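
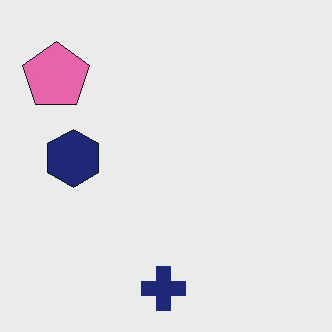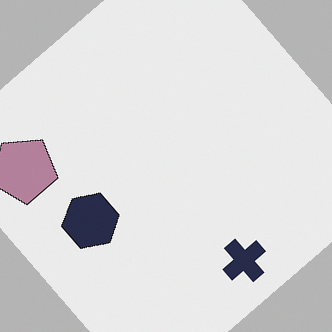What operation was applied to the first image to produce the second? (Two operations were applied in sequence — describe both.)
It was heavily desaturated, then rotated counter-clockwise by a large amount — several tens of degrees.

All colors are more muted and greyish — a global saturation change. Every shape is tilted by the same angle and the image corners show triangular fill wedges — a whole-image rotation by a non-right angle.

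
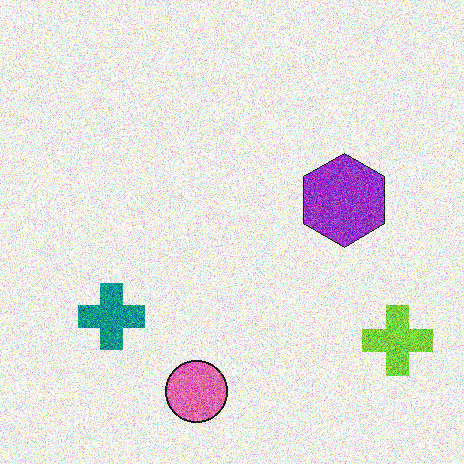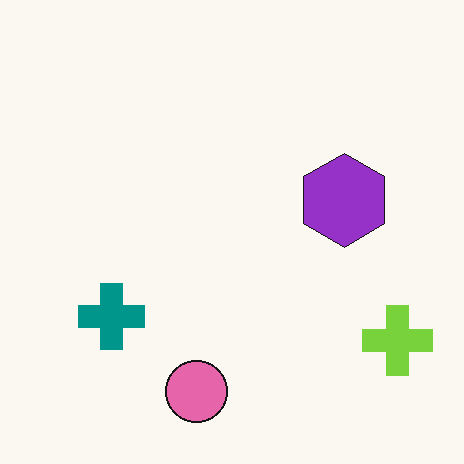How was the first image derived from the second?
The first image is the second degraded with heavy additive noise.

Random speckle covers the whole image, including the flat background.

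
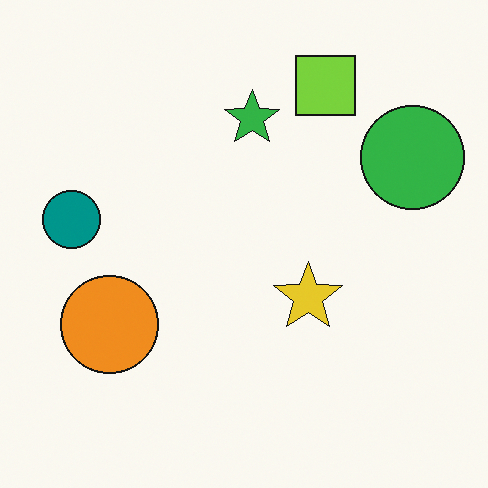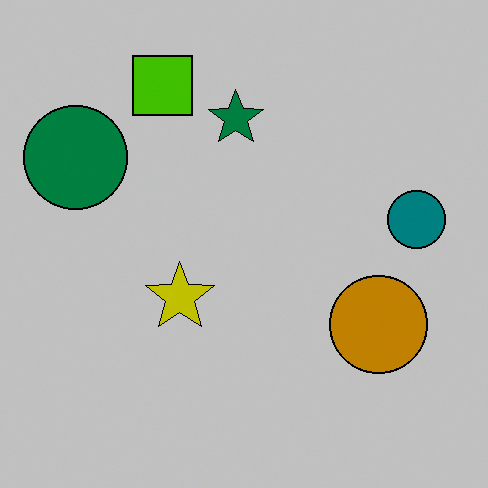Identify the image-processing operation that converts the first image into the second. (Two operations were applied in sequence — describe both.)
The second image is the first aggressively posterized, then flipped horizontally (left ↔ right).

Each flat color has snapped to a coarser quantized level — most visibly, the near-white background has dropped to a flat grey. The teal circle is in the left of the first image and the right of the second — shapes on opposite sides of the vertical midline have swapped in a mirror flip.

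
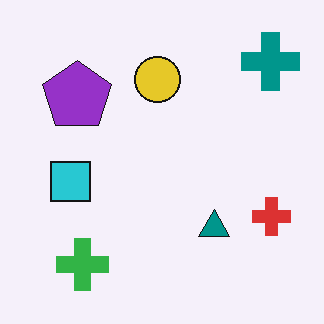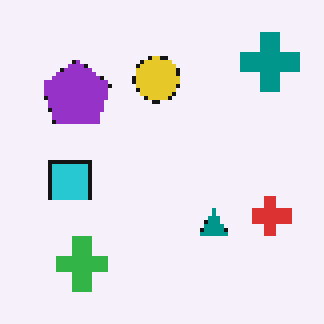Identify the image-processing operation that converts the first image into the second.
The transformation is: lightly pixelated (a mild mosaic effect).

Shapes are reduced to large square blocks; fine edges and outlines are lost — a downscale-then-upscale (mosaic) effect.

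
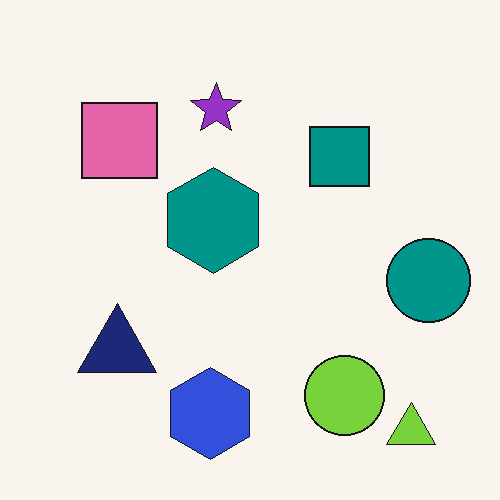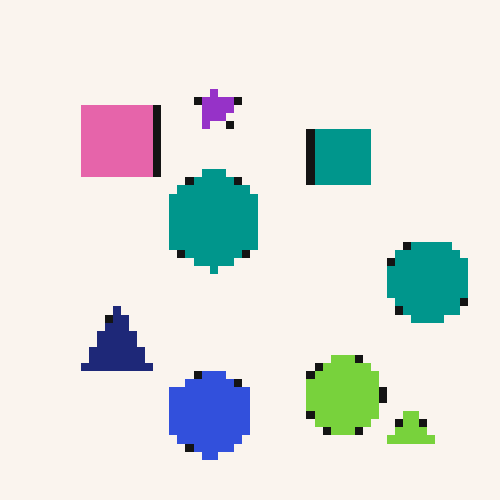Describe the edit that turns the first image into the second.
Moderately pixelated.

Shapes are reduced to large square blocks; fine edges and outlines are lost — a downscale-then-upscale (mosaic) effect.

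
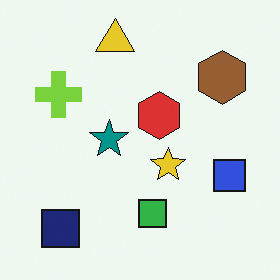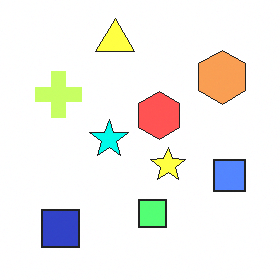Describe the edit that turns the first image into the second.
The second image is the first noticeably brightened.

Every pixel — background and shapes alike — is uniformly brightened.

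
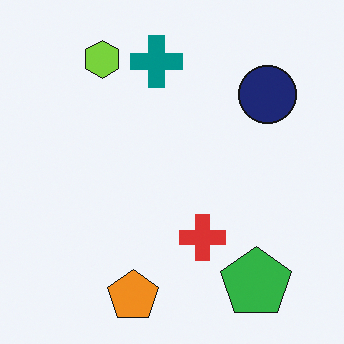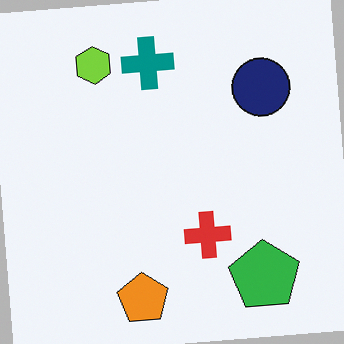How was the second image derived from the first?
Rotated counter-clockwise by a slight angle.

Every shape is tilted by the same angle and the image corners show triangular fill wedges — a whole-image rotation by a non-right angle.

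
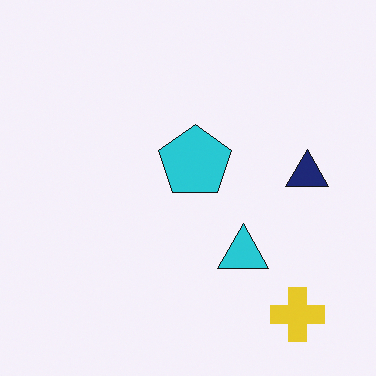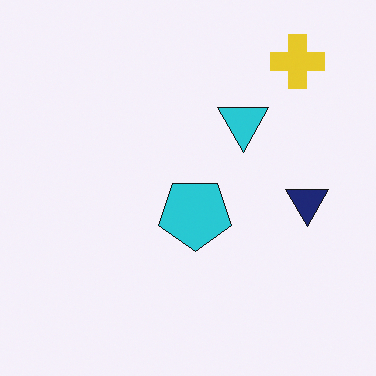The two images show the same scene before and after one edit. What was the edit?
The transformation is: flipped vertically (top ↔ bottom).

The yellow cross is in the bottom-right of the first image and the top-right of the second — shapes on opposite sides of the horizontal midline have swapped in a mirror flip.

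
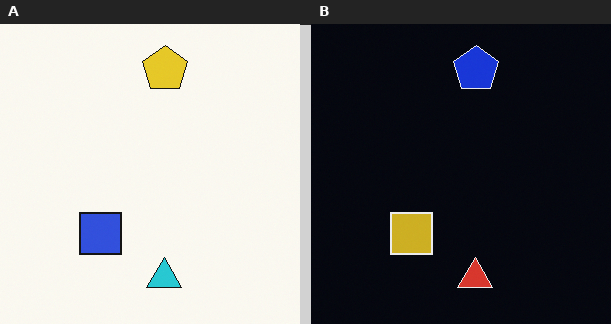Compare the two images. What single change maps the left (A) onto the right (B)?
Color-inverted (negative).

The light background has become dark and every shape's color is its complement — a photographic negative.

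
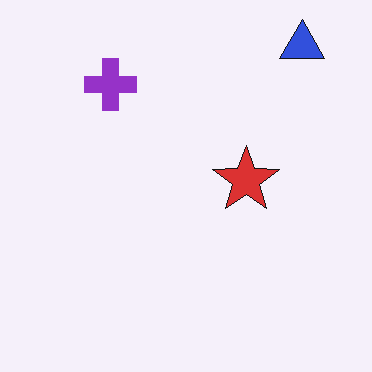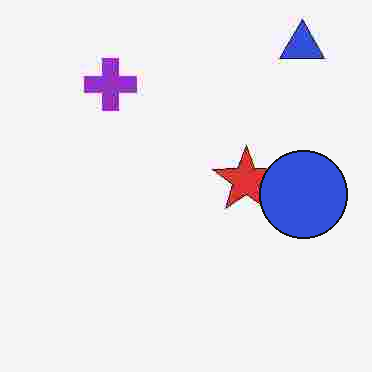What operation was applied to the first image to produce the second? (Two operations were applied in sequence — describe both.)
It was heavily JPEG-compressed with obvious blocking artifacts, then overlaid with an additional blue circle.

Blocky 8×8 compression artifacts appear around shape edges and the flat background shows ringing — characteristic JPEG degradation. A blue circle appears in the second image that is absent from the first.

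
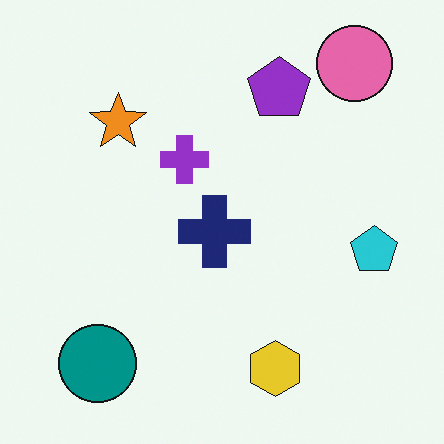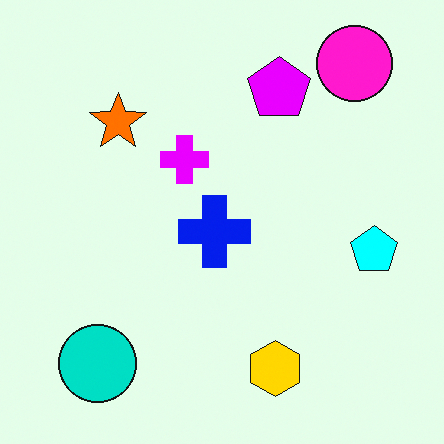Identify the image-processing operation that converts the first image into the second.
This is the original image made much more vivid (saturation change).

All colors are more vivid — a global saturation change.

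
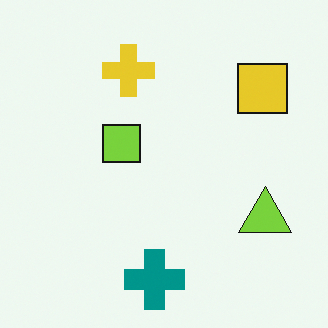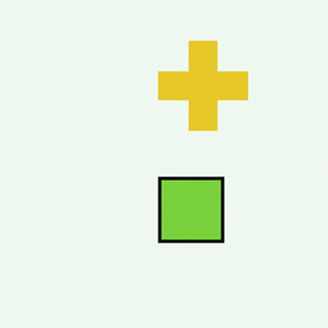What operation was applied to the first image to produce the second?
It was cropped tightly and scaled back up.

The visible shapes are larger and the field of view is narrower; shapes near the original edges may be partly or wholly outside the frame — a crop-and-rescale.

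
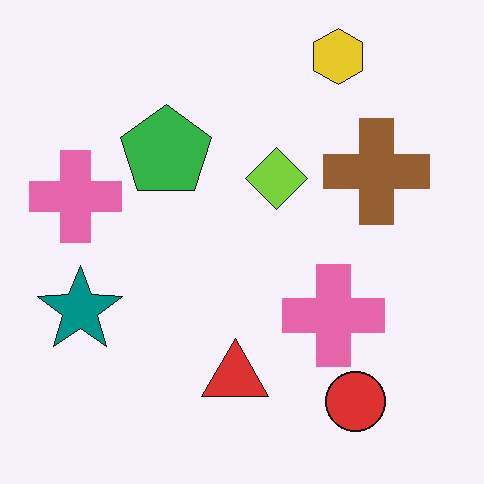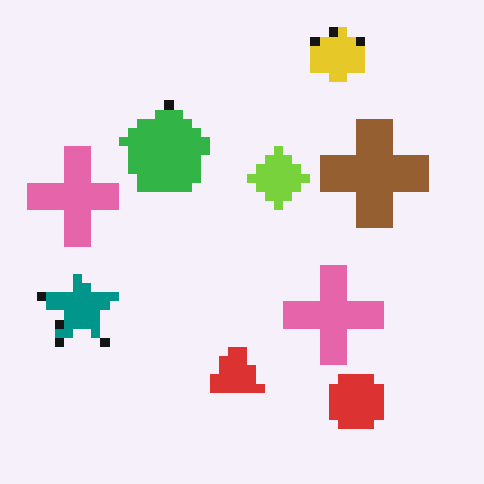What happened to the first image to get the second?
It was heavily pixelated into large blocks.

Shapes are reduced to large square blocks; fine edges and outlines are lost — a downscale-then-upscale (mosaic) effect.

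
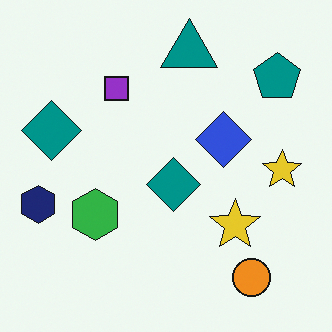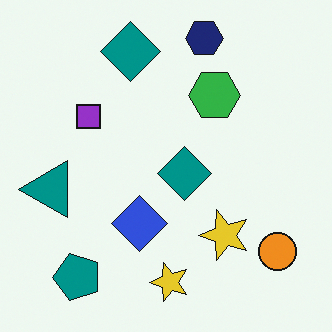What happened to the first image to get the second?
It was transposed (reflected across the top-left ↔ bottom-right diagonal).

Shapes have swapped their row and column positions — what was in the top-right is now in the bottom-left — a diagonal reflection.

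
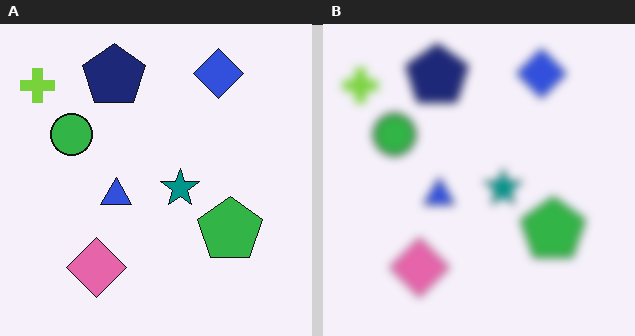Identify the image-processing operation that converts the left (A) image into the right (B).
This is the original image moderately blurred.

Shape edges and outlines are uniformly softened across the whole image.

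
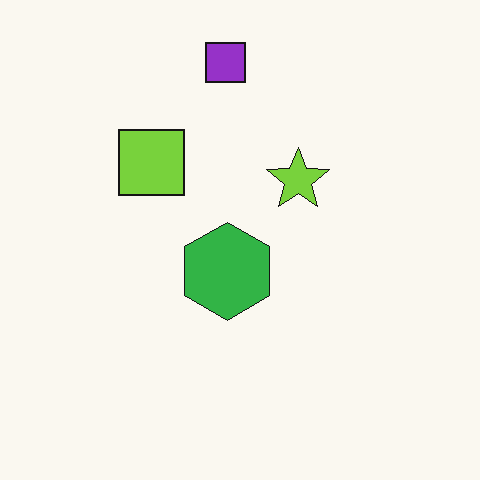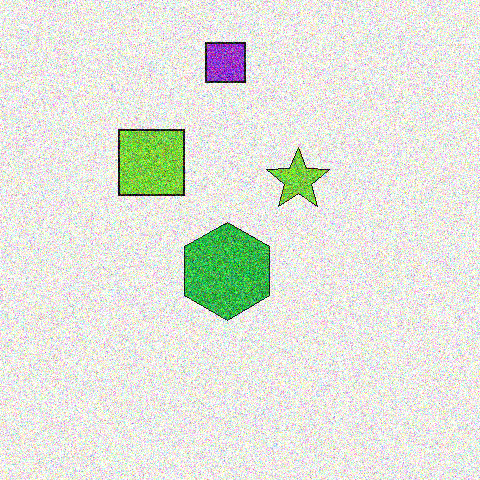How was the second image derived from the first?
The image was degraded with a thick layer of grain.

Random speckle covers the whole image, including the flat background.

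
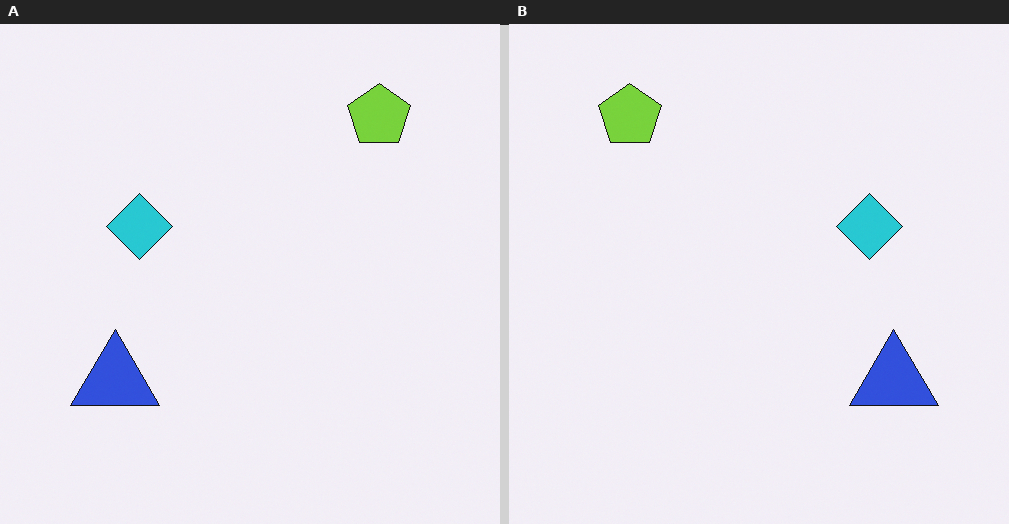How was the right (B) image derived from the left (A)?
Flipped horizontally (left ↔ right).

The blue triangle is in the bottom-left of the left (A) image and the bottom-right of the right (B) — shapes on opposite sides of the vertical midline have swapped in a mirror flip.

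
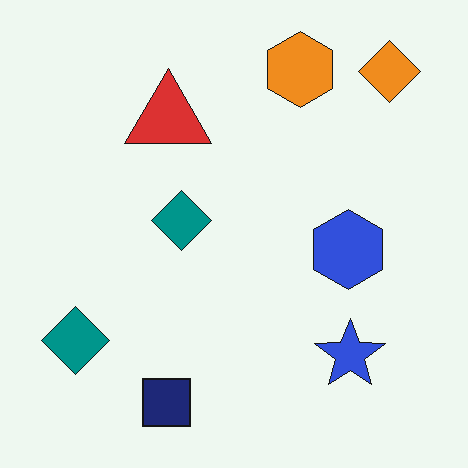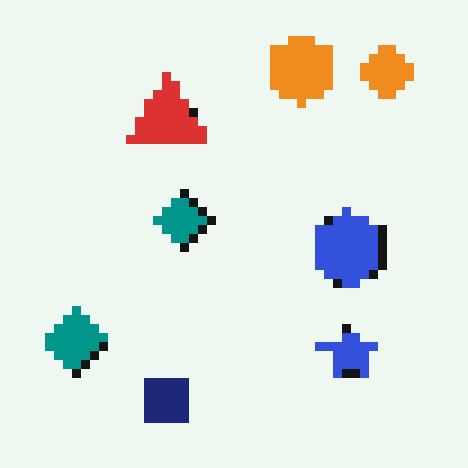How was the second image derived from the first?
The second image is the first coarsely pixelated.

Shapes are reduced to large square blocks; fine edges and outlines are lost — a downscale-then-upscale (mosaic) effect.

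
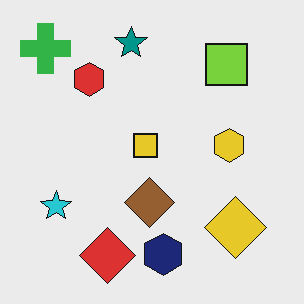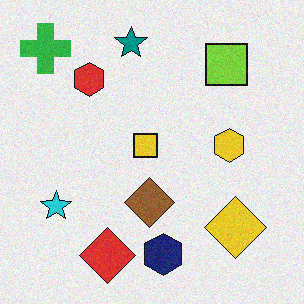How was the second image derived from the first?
It was degraded with subtle gaussian noise.

Random speckle covers the whole image, including the flat background.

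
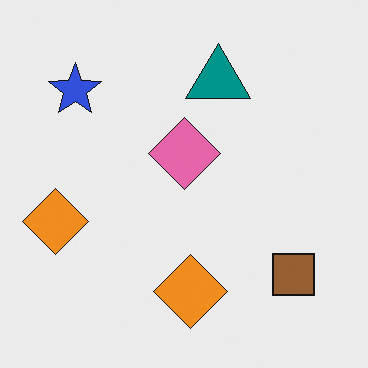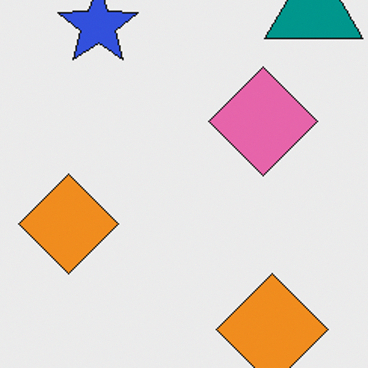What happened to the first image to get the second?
This is the original image cropped to a modestly smaller region and rescaled.

The visible shapes are larger and the field of view is narrower; shapes near the original edges may be partly or wholly outside the frame — a crop-and-rescale.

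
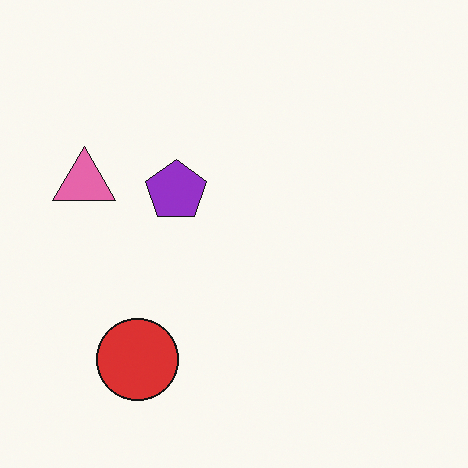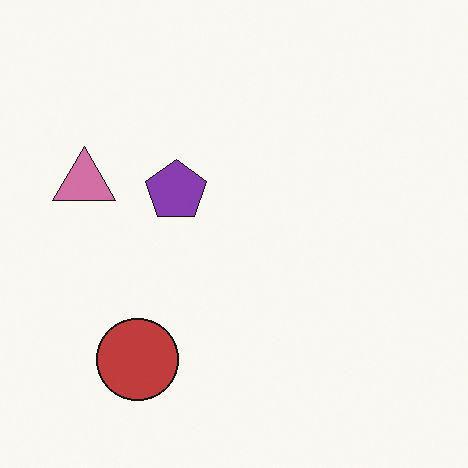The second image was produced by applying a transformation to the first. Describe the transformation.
The transformation is: slightly desaturated.

All colors are more muted and greyish — a global saturation change.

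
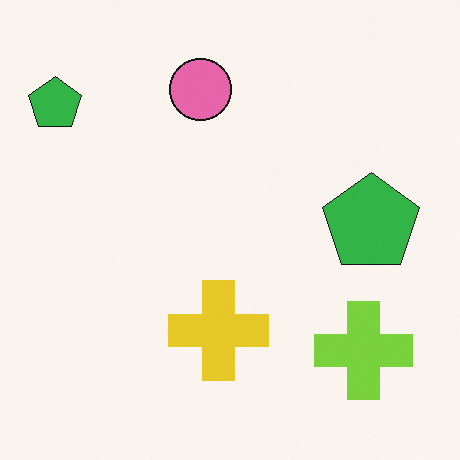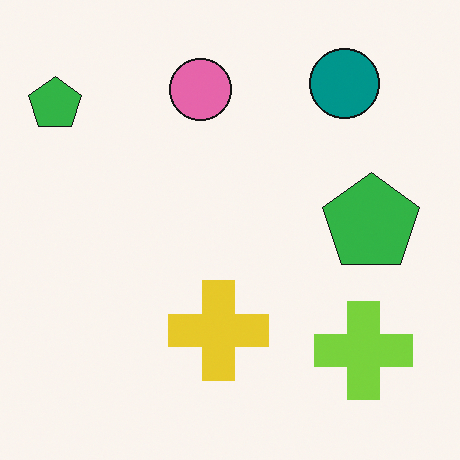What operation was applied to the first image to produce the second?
The second image is the first overlaid with an additional teal circle.

A teal circle appears in the second image that is absent from the first.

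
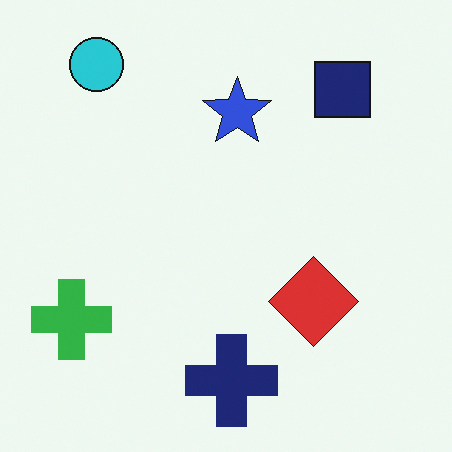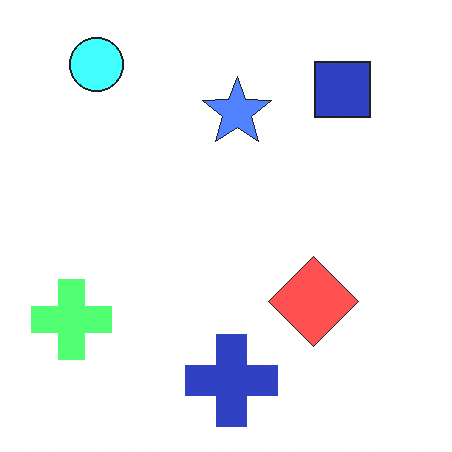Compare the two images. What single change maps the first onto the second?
The image was noticeably brightened.

Every pixel — background and shapes alike — is uniformly brightened.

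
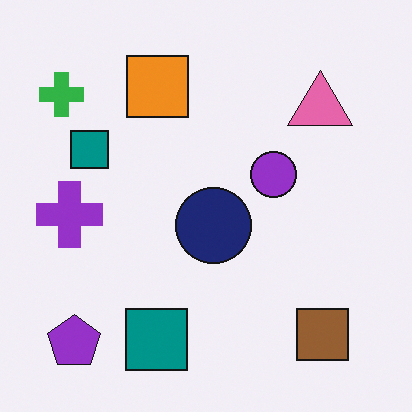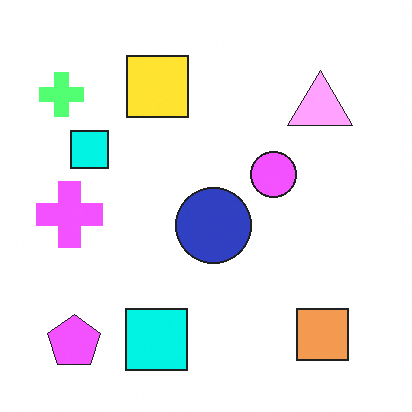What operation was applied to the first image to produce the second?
This is the original image noticeably brightened.

Every pixel — background and shapes alike — is uniformly brightened.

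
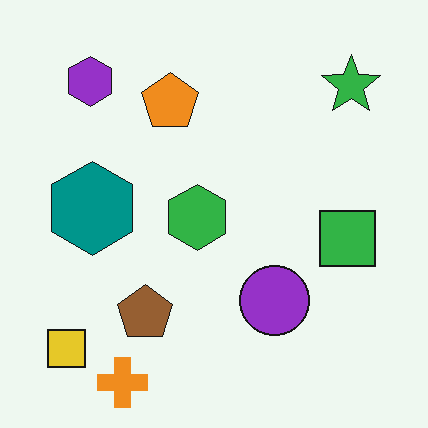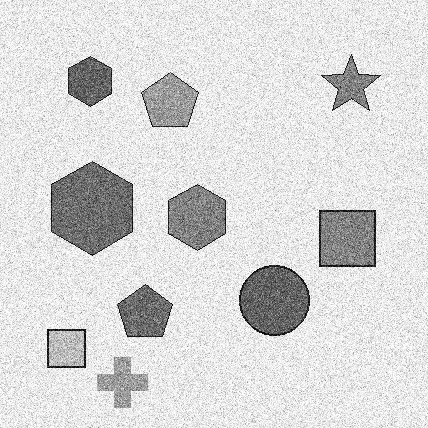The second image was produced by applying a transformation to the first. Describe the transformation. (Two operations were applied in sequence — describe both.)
It was degraded with a thick layer of grain, then converted to grayscale.

Random speckle covers the whole image, including the flat background. All color is removed — every shape is now a shade of grey.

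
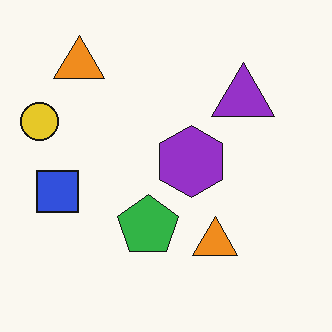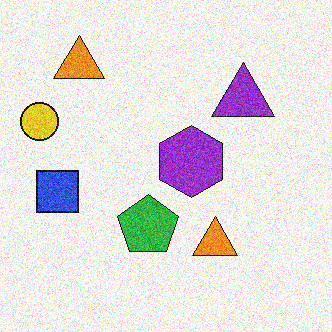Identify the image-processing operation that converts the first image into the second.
Degraded with visible gaussian noise.

Random speckle covers the whole image, including the flat background.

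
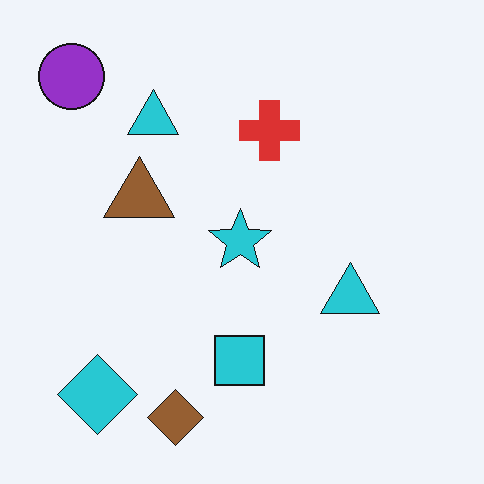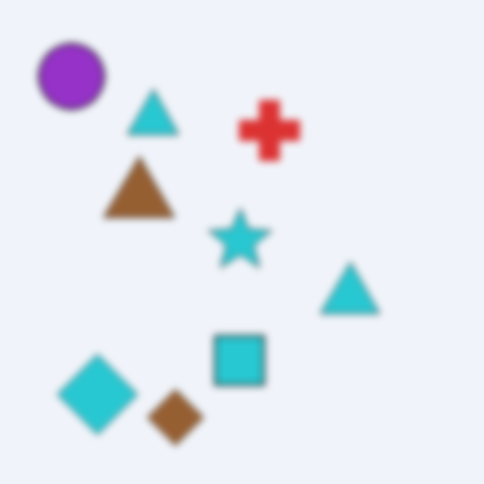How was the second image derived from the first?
This is the original image moderately blurred.

Shape edges and outlines are uniformly softened across the whole image.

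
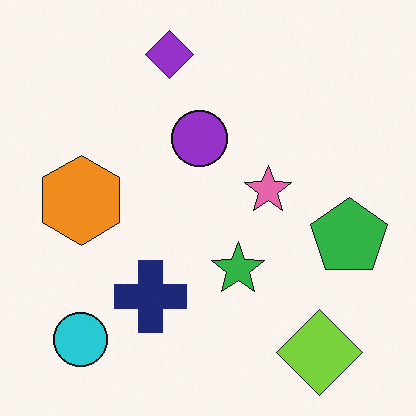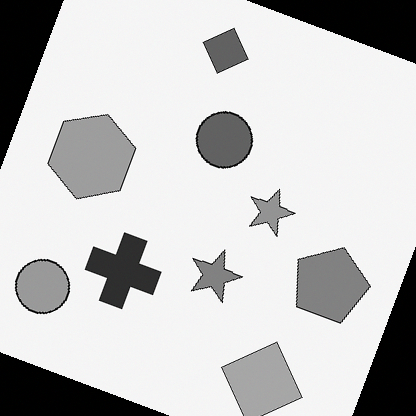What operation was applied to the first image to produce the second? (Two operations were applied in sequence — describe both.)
It was converted to grayscale, then rotated clockwise by a moderate amount.

All color is removed — every shape is now a shade of grey. Every shape is tilted by the same angle and the image corners show triangular fill wedges — a whole-image rotation by a non-right angle.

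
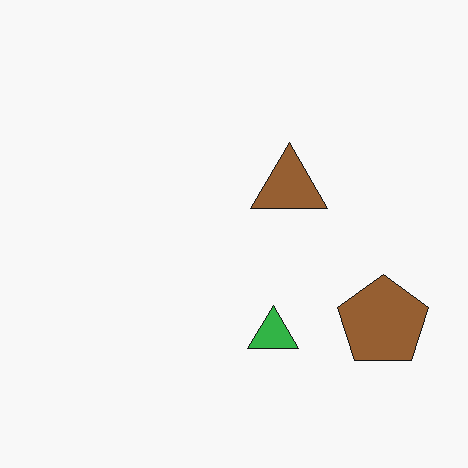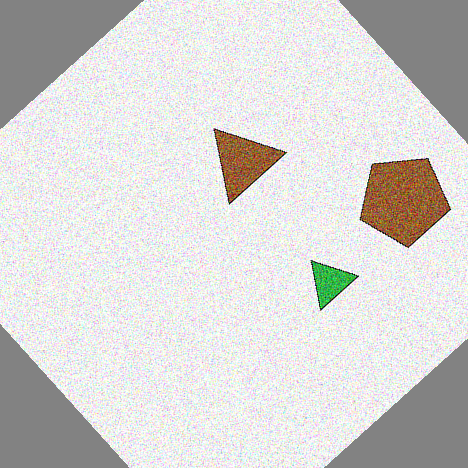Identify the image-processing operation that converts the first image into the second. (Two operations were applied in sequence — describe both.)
It was degraded with strong gaussian noise, then rotated counter-clockwise by a large amount — several tens of degrees.

Random speckle covers the whole image, including the flat background. Every shape is tilted by the same angle and the image corners show triangular fill wedges — a whole-image rotation by a non-right angle.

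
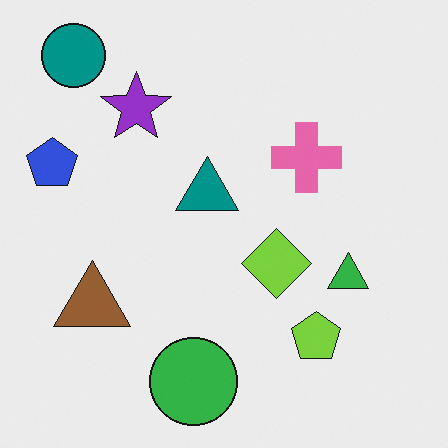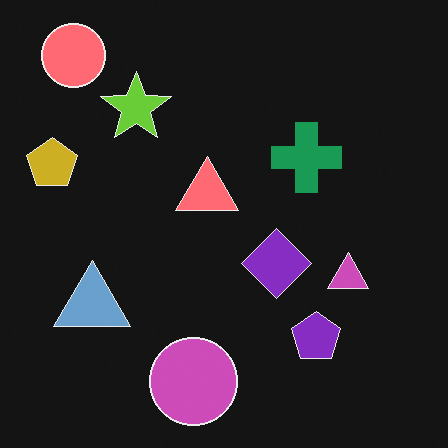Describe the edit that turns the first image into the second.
The second image is the first color-inverted (negative).

The light background has become dark and every shape's color is its complement — a photographic negative.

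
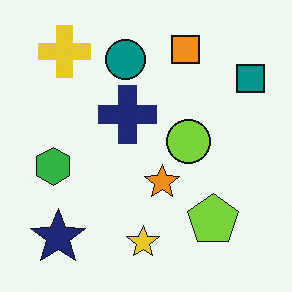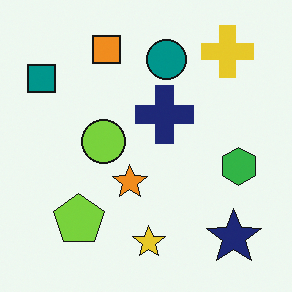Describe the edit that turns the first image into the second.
It was flipped horizontally (left ↔ right).

The teal square is in the top-right of the first image and the top-left of the second — shapes on opposite sides of the vertical midline have swapped in a mirror flip.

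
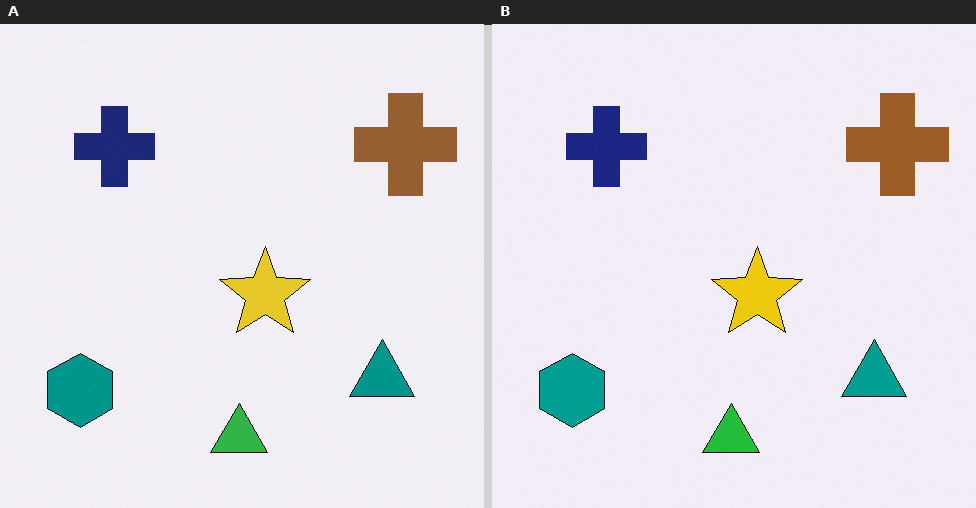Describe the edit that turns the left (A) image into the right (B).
The image was slightly oversaturated.

All colors are more vivid — a global saturation change.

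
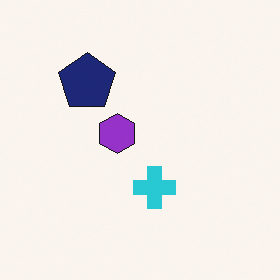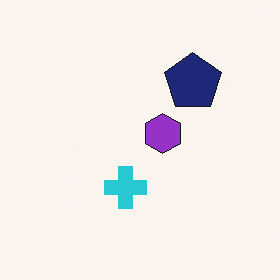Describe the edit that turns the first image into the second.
It was flipped horizontally (left ↔ right).

The navy pentagon is in the top-left of the first image and the top-right of the second — shapes on opposite sides of the vertical midline have swapped in a mirror flip.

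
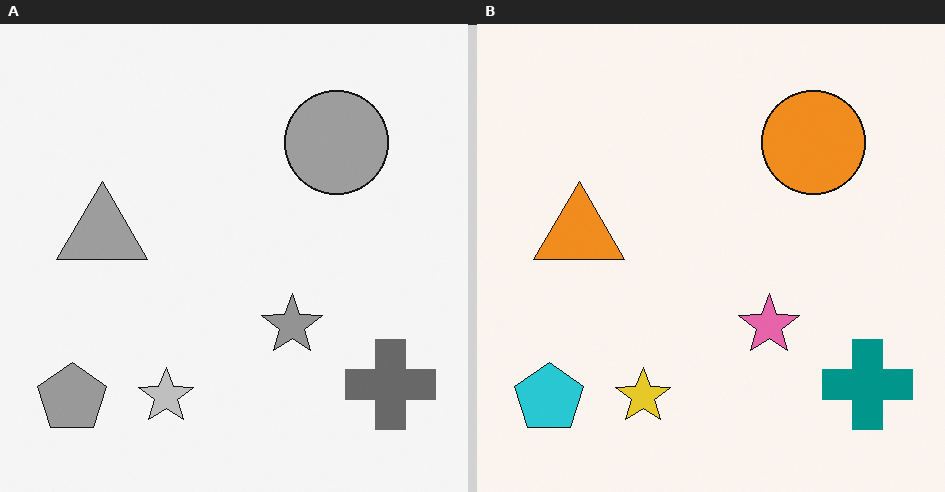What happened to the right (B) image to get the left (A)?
The image was converted to grayscale.

All color is removed — every shape is now a shade of grey.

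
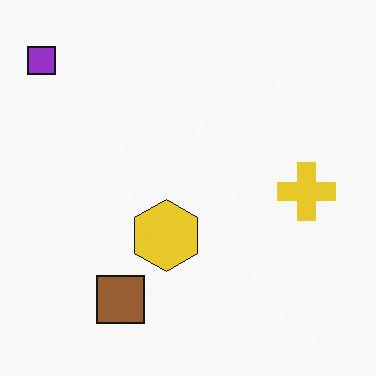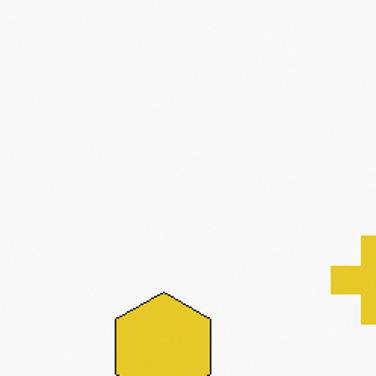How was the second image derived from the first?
The image was cropped to a modestly smaller region and rescaled.

The visible shapes are larger and the field of view is narrower; shapes near the original edges may be partly or wholly outside the frame — a crop-and-rescale.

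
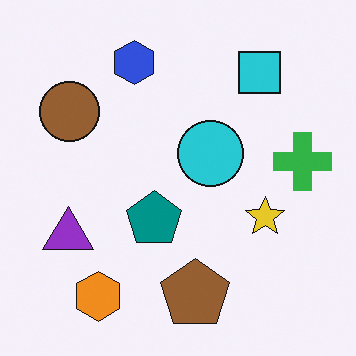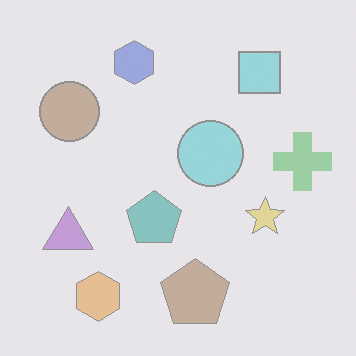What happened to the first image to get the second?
The second image is the first given much lower contrast.

Tones are pushed toward mid-grey across the whole image — a global contrast change.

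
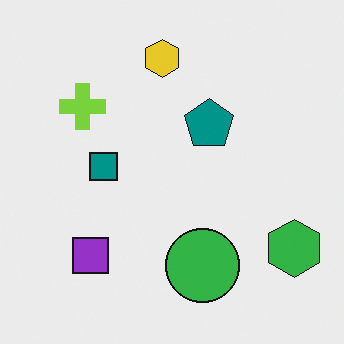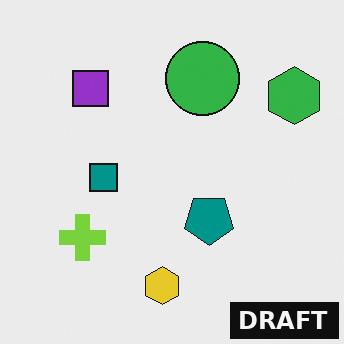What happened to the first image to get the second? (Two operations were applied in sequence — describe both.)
The transformation is: flipped vertically (top ↔ bottom), then watermarked with the text "DRAFT" in the lower-right corner.

The yellow hexagon is in the top of the first image and the bottom of the second — shapes on opposite sides of the horizontal midline have swapped in a mirror flip. A dark label reading "DRAFT" appears in the lower-right corner.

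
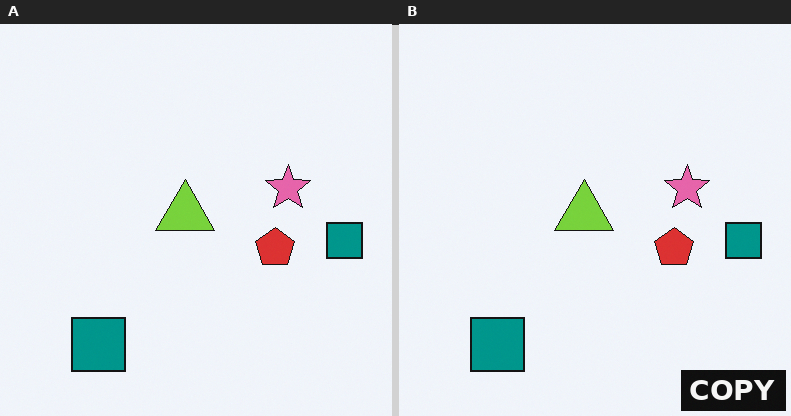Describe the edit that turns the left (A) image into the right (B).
Watermarked with the text "COPY" in the lower-right corner.

A dark label reading "COPY" appears in the lower-right corner.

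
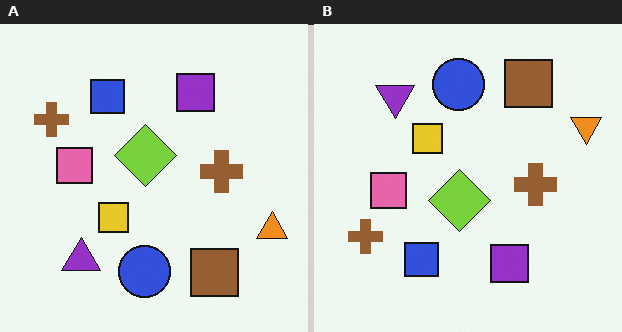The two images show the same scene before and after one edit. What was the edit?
The transformation is: flipped vertically (top ↔ bottom).

The brown square is in the bottom-right of the left (A) image and the top-right of the right (B) — shapes on opposite sides of the horizontal midline have swapped in a mirror flip.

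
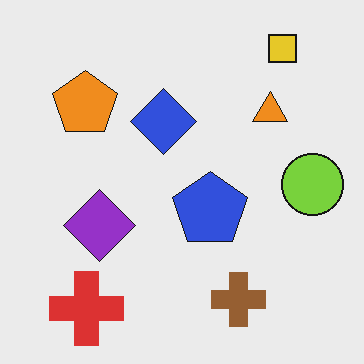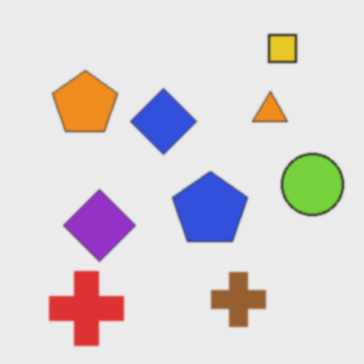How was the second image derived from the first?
It was lightly blurred.

Shape edges and outlines are uniformly softened across the whole image.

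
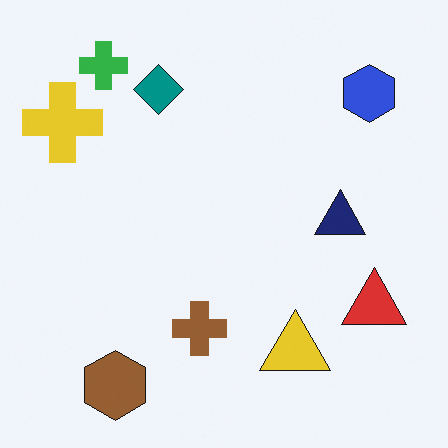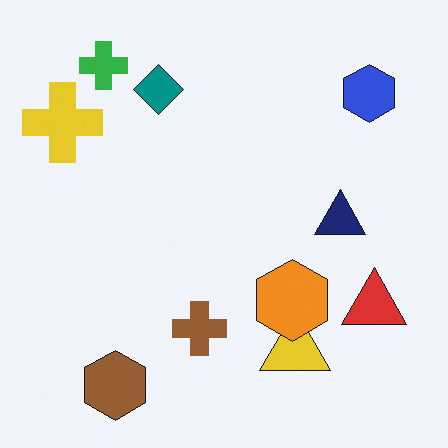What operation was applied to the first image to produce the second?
The image was overlaid with an additional orange hexagon.

An orange hexagon appears in the second image that is absent from the first.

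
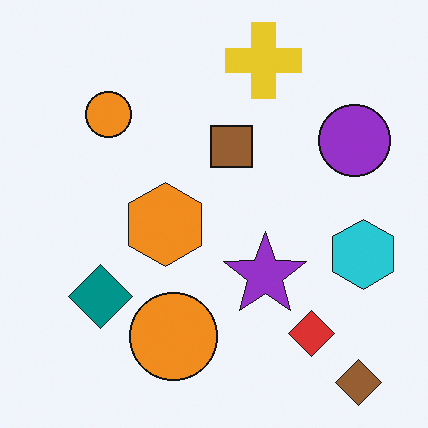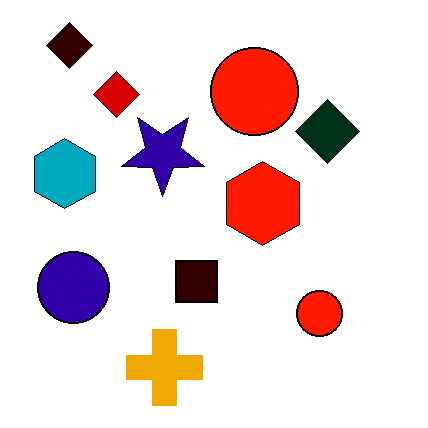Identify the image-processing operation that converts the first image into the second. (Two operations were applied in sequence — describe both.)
Given much higher contrast, then rotated 180°.

Tones are pushed away from mid-grey across the whole image — a global contrast change. The brown diamond sits in the bottom-right of the first image and the top-left of the second — consistent with a whole-image 180° rotation.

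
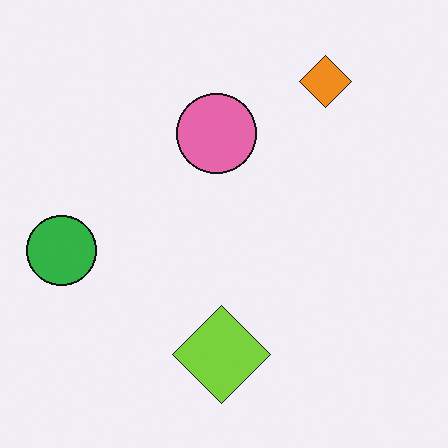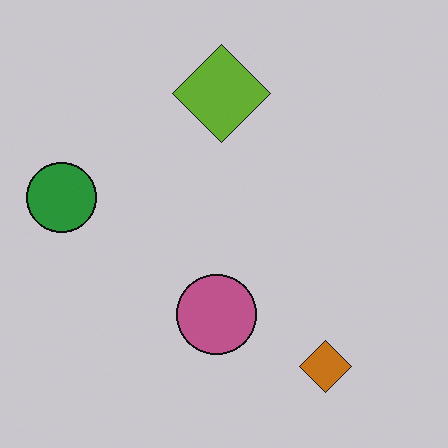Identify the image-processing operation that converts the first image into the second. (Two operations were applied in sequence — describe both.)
The second image is the first flipped vertically (top ↔ bottom), then slightly darkened.

The orange diamond is in the top-right of the first image and the bottom-right of the second — shapes on opposite sides of the horizontal midline have swapped in a mirror flip. Every pixel — background and shapes alike — is uniformly darkened.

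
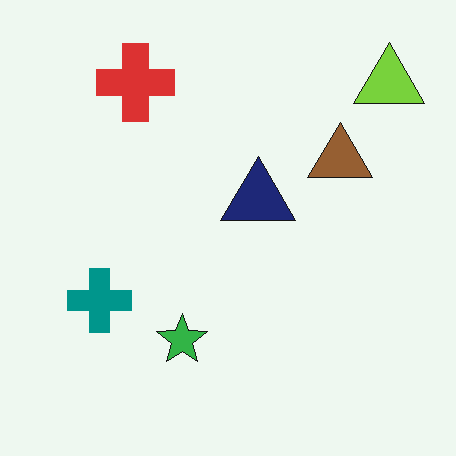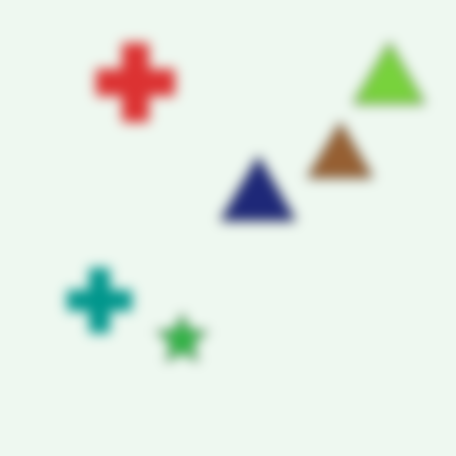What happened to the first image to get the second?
The transformation is: strongly gaussian-blurred.

Shape edges and outlines are uniformly softened across the whole image.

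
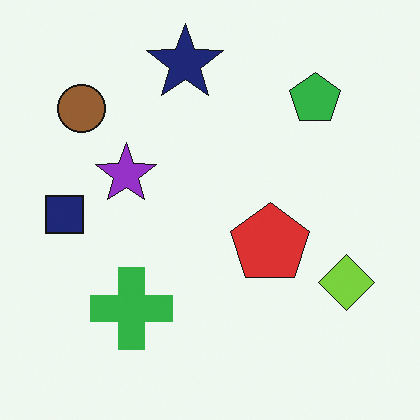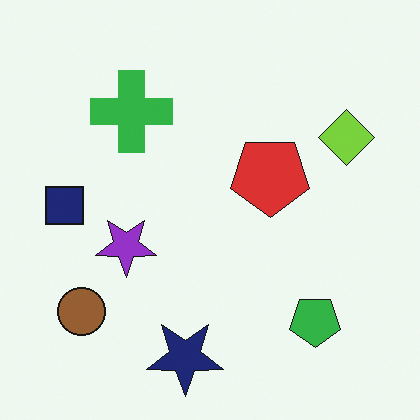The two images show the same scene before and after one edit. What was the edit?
It was flipped vertically (top ↔ bottom).

The navy star is in the top of the first image and the bottom of the second — shapes on opposite sides of the horizontal midline have swapped in a mirror flip.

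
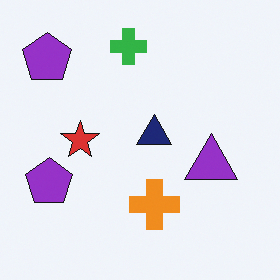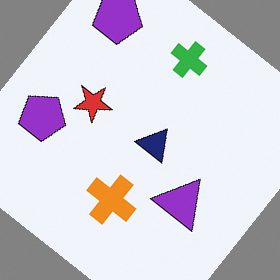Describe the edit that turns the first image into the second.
The second image is the first rotated clockwise by a large amount — several tens of degrees.

Every shape is tilted by the same angle and the image corners show triangular fill wedges — a whole-image rotation by a non-right angle.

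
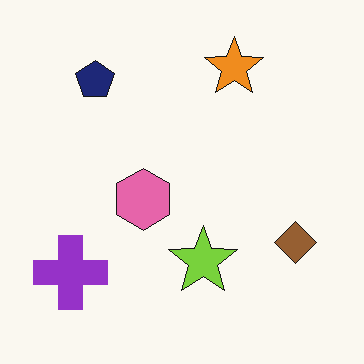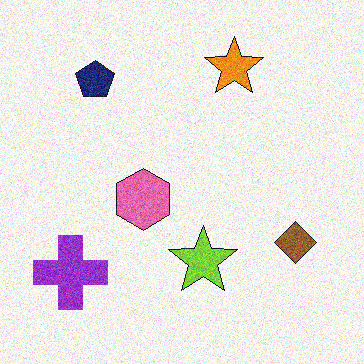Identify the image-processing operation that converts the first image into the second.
It was degraded with visible gaussian noise.

Random speckle covers the whole image, including the flat background.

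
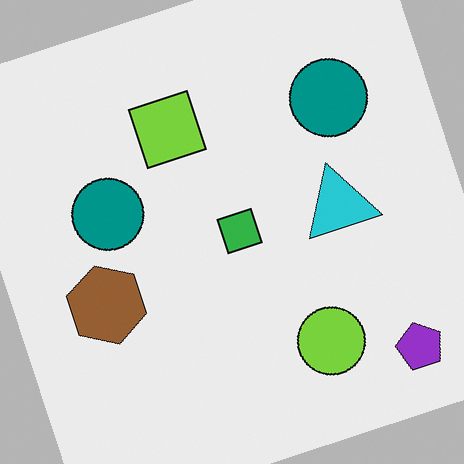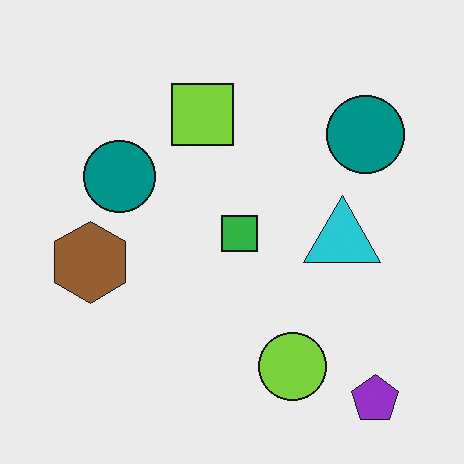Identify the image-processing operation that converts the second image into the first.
Rotated counter-clockwise by a clearly visible amount.

Every shape is tilted by the same angle and the image corners show triangular fill wedges — a whole-image rotation by a non-right angle.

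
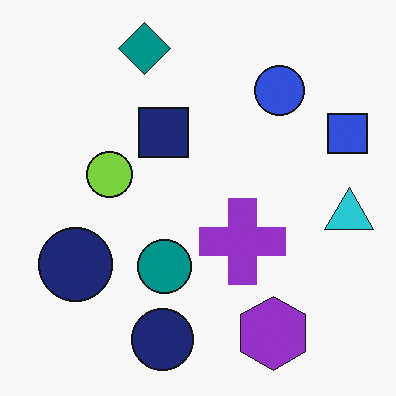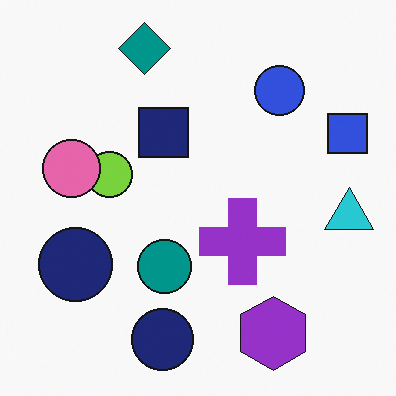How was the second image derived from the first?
The image was overlaid with an additional pink circle.

A pink circle appears in the second image that is absent from the first.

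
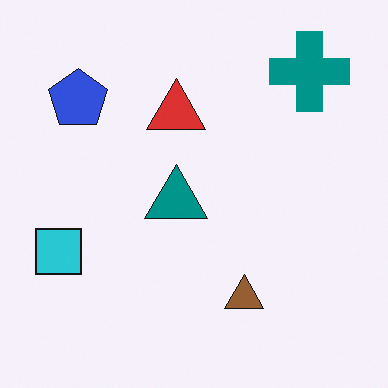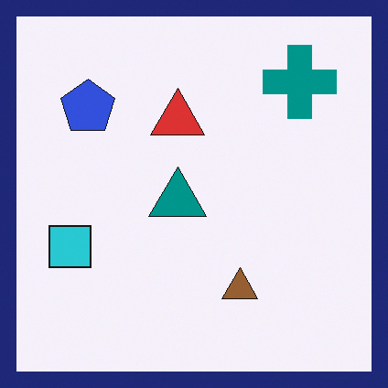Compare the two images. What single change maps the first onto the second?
Framed with a navy border.

A solid navy frame runs around the edge of the second image, with the content slightly shrunk inside it.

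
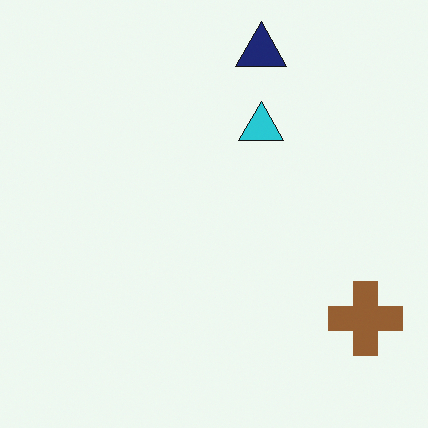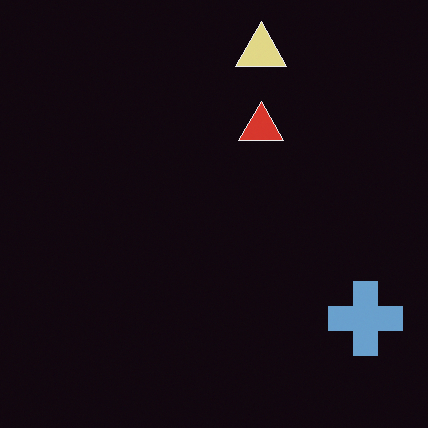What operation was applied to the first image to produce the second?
Color-inverted (negative).

The light background has become dark and every shape's color is its complement — a photographic negative.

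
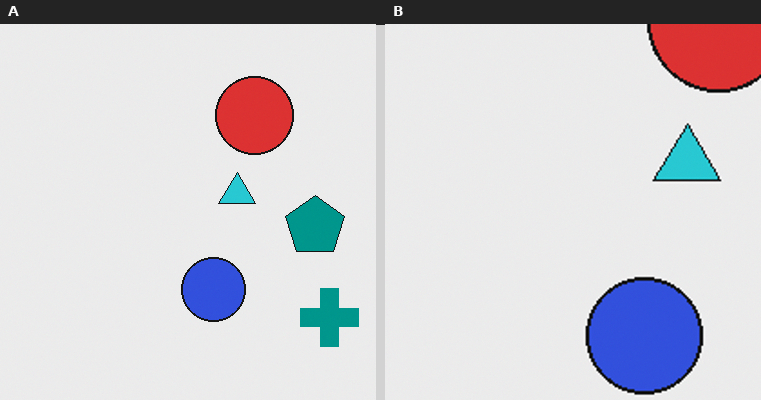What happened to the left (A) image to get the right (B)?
It was cropped tightly and scaled back up.

The visible shapes are larger and the field of view is narrower; shapes near the original edges may be partly or wholly outside the frame — a crop-and-rescale.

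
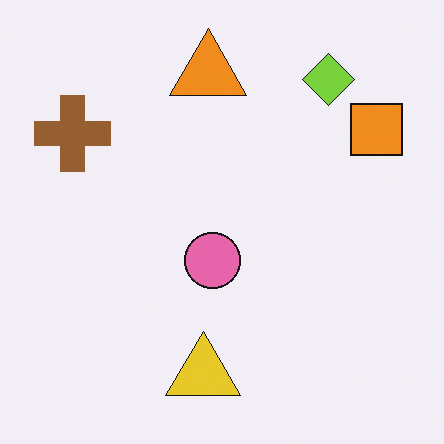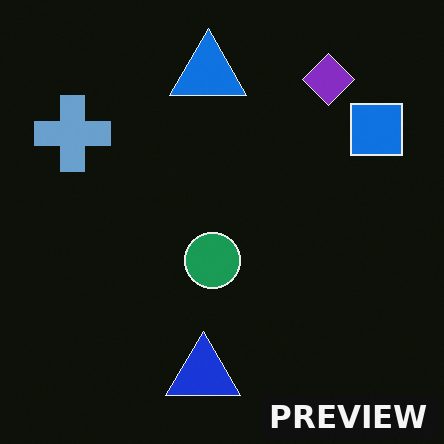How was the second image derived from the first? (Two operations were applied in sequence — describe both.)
The transformation is: color-inverted (negative), then watermarked with the text "PREVIEW" in the lower-right corner.

The light background has become dark and every shape's color is its complement — a photographic negative. A dark label reading "PREVIEW" appears in the lower-right corner.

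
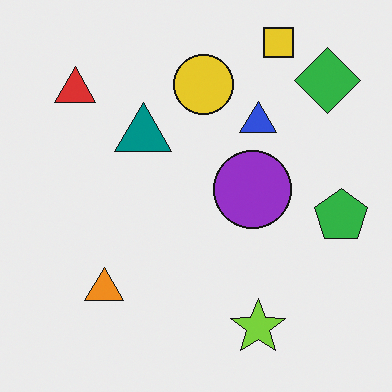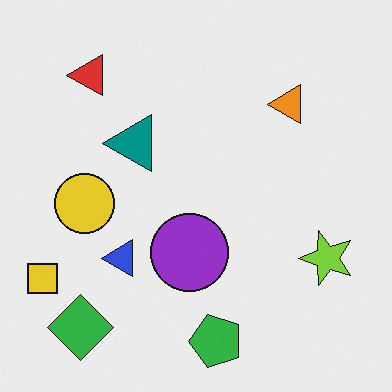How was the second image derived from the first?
This is the original image transposed (reflected across the top-left ↔ bottom-right diagonal).

Shapes have swapped their row and column positions — what was in the top-right is now in the bottom-left — a diagonal reflection.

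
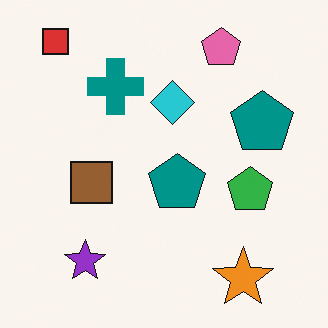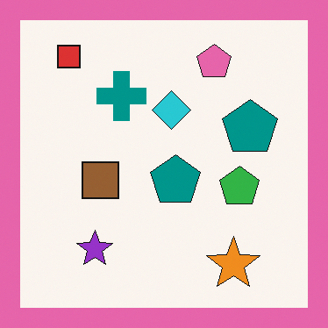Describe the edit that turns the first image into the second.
It was framed with a pink border.

A solid pink frame runs around the edge of the second image, with the content slightly shrunk inside it.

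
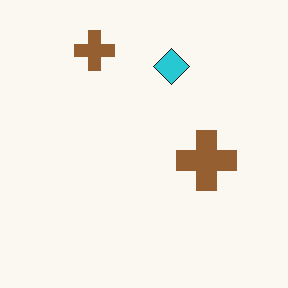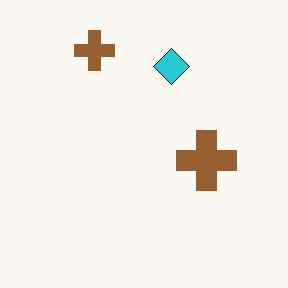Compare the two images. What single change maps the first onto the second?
The image was given moderate JPEG compression.

Blocky 8×8 compression artifacts appear around shape edges and the flat background shows ringing — characteristic JPEG degradation.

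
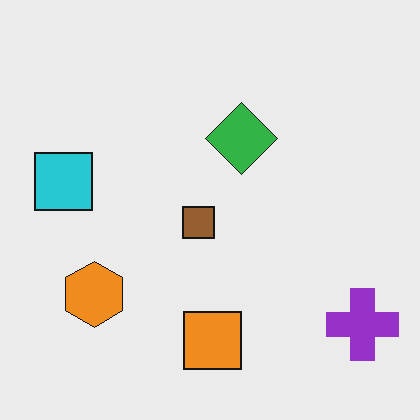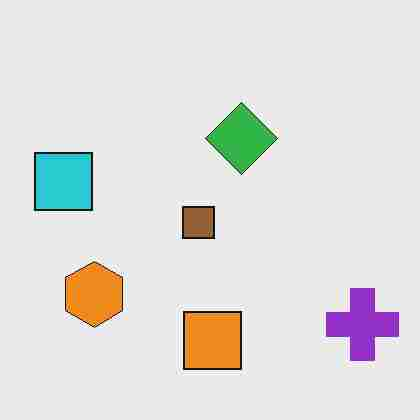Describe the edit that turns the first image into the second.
It was heavily JPEG-compressed with obvious blocking artifacts.

Blocky 8×8 compression artifacts appear around shape edges and the flat background shows ringing — characteristic JPEG degradation.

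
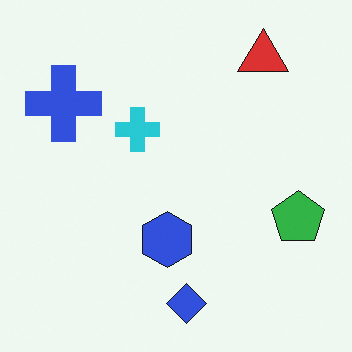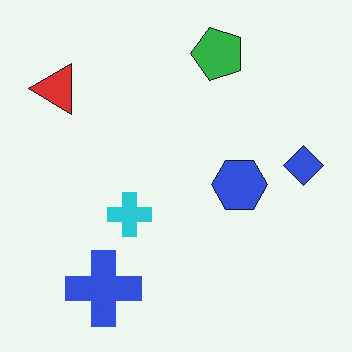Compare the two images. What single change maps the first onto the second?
It was rotated 90° counter-clockwise.

The red triangle sits in the top-right of the first image and the top-left of the second — consistent with a whole-image 90° counter-clockwise rotation.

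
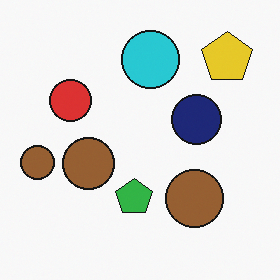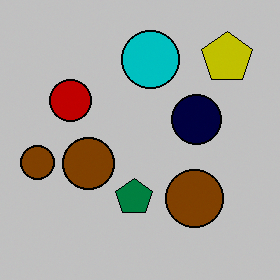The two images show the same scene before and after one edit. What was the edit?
This is the original image aggressively posterized.

Each flat color has snapped to a coarser quantized level — most visibly, the near-white background has dropped to a flat grey.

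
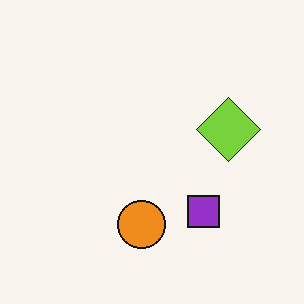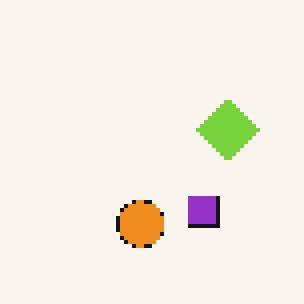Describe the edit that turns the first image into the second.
It was lightly pixelated (a mild mosaic effect).

Shapes are reduced to large square blocks; fine edges and outlines are lost — a downscale-then-upscale (mosaic) effect.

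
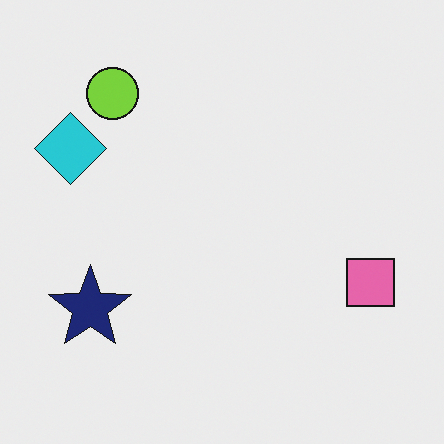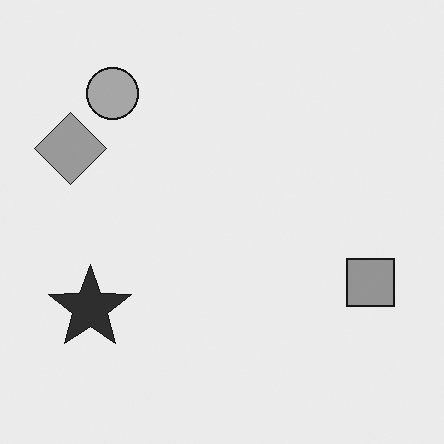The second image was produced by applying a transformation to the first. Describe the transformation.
The second image is the first converted to grayscale.

All color is removed — every shape is now a shade of grey.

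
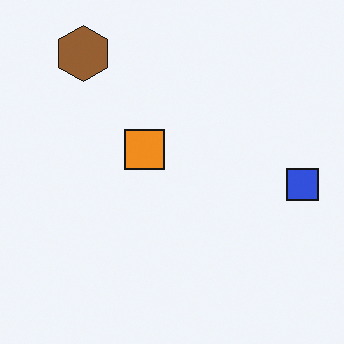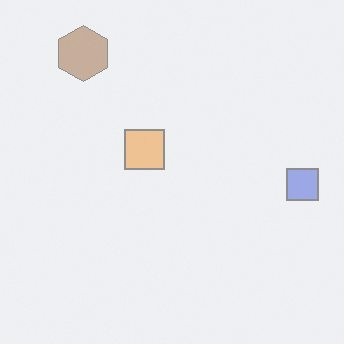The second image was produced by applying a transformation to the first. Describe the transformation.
The image was washed out (contrast reduced).

Tones are pushed toward mid-grey across the whole image — a global contrast change.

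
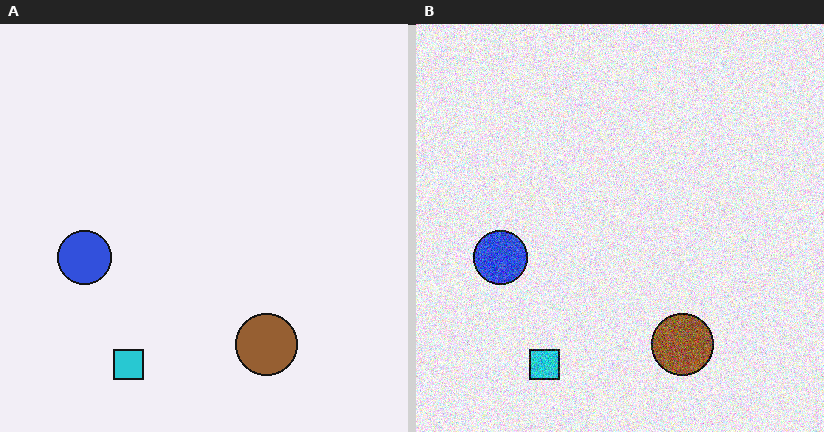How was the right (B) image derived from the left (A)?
Degraded with heavy additive noise.

Random speckle covers the whole image, including the flat background.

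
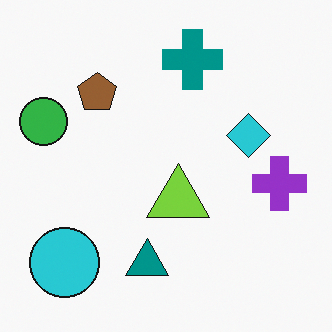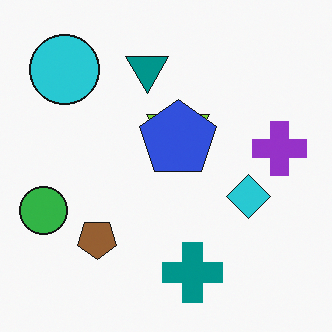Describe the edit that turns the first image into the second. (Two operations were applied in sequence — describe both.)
Flipped vertically (top ↔ bottom), then overlaid with an additional blue pentagon.

The teal cross is in the top of the first image and the bottom of the second — shapes on opposite sides of the horizontal midline have swapped in a mirror flip. A blue pentagon appears in the second image that is absent from the first.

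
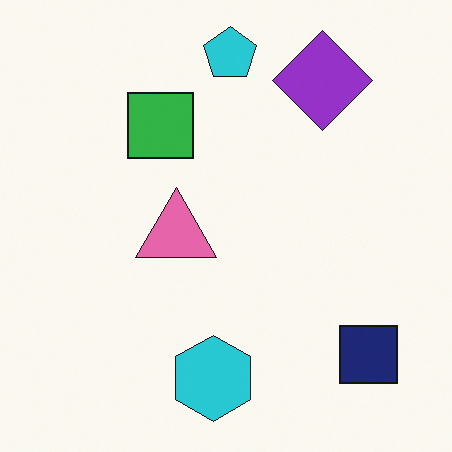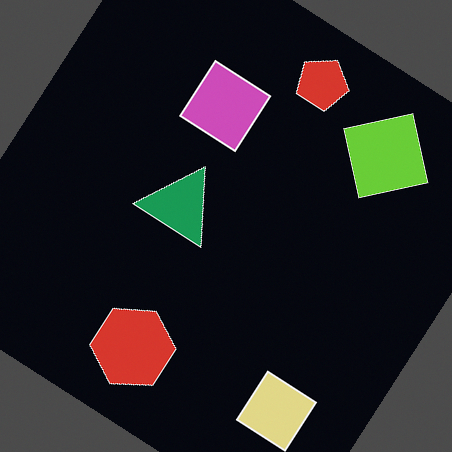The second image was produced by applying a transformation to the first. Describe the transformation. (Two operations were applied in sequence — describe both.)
The second image is the first rotated clockwise by a large amount — several tens of degrees, then color-inverted (negative).

Every shape is tilted by the same angle and the image corners show triangular fill wedges — a whole-image rotation by a non-right angle. The light background has become dark and every shape's color is its complement — a photographic negative.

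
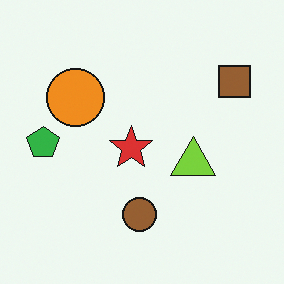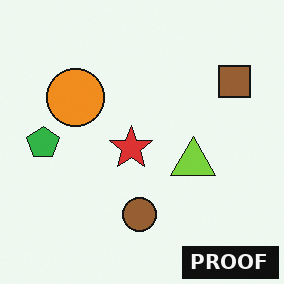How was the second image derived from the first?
Watermarked with the text "PROOF" in the lower-right corner.

A dark label reading "PROOF" appears in the lower-right corner.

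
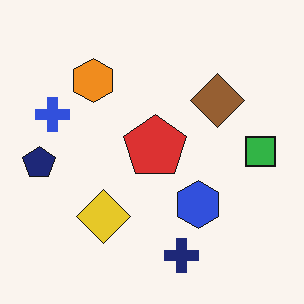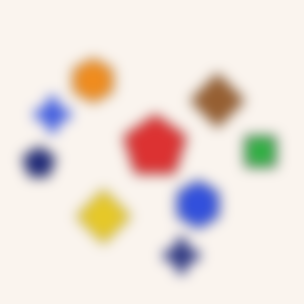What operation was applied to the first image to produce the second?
This is the original image strongly gaussian-blurred.

Shape edges and outlines are uniformly softened across the whole image.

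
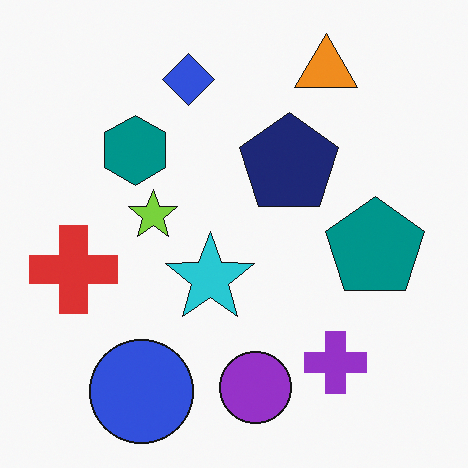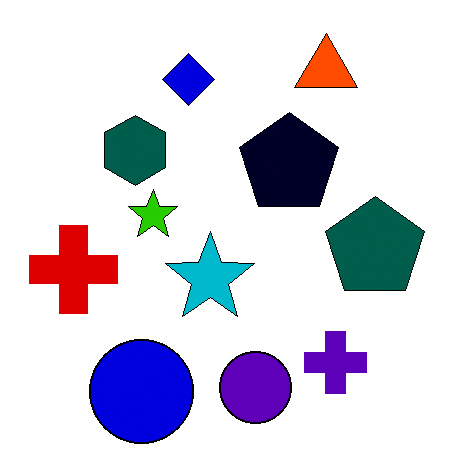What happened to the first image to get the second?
This is the original image boosted in contrast.

Tones are pushed away from mid-grey across the whole image — a global contrast change.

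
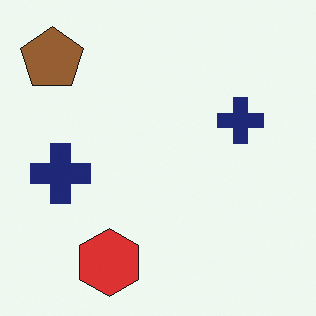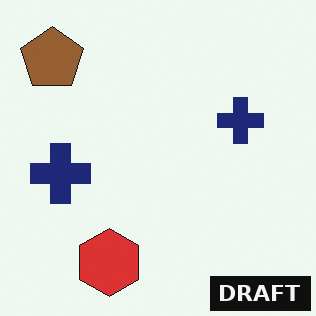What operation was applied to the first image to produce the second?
The image was watermarked with the text "DRAFT" in the lower-right corner.

A dark label reading "DRAFT" appears in the lower-right corner.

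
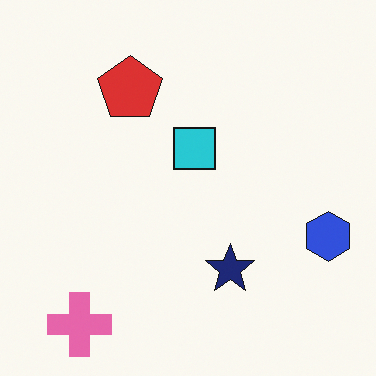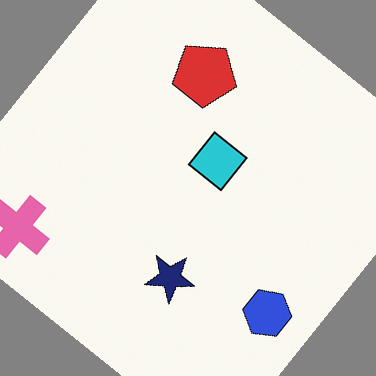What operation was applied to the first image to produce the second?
It was rotated clockwise by a large amount — several tens of degrees.

Every shape is tilted by the same angle and the image corners show triangular fill wedges — a whole-image rotation by a non-right angle.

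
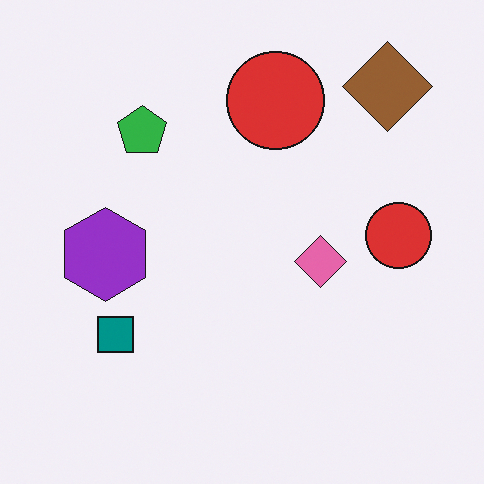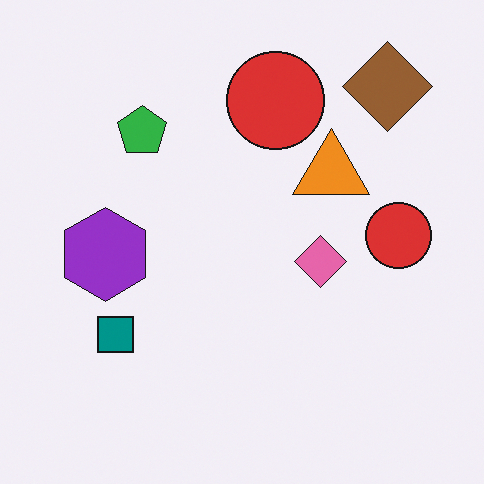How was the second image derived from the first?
The image was overlaid with an additional orange triangle.

An orange triangle appears in the second image that is absent from the first.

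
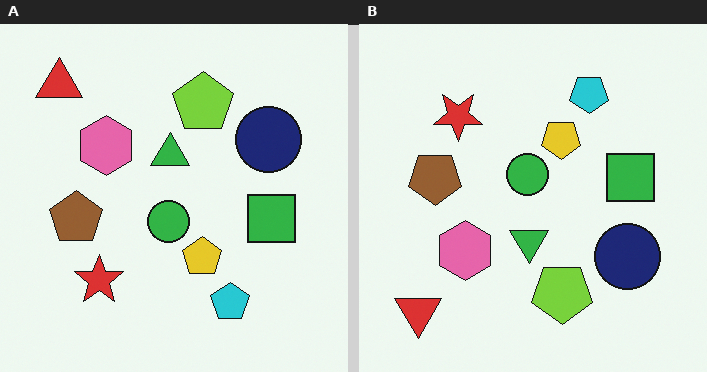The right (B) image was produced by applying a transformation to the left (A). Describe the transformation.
Flipped vertically (top ↔ bottom).

The red triangle is in the top-left of the left (A) image and the bottom-left of the right (B) — shapes on opposite sides of the horizontal midline have swapped in a mirror flip.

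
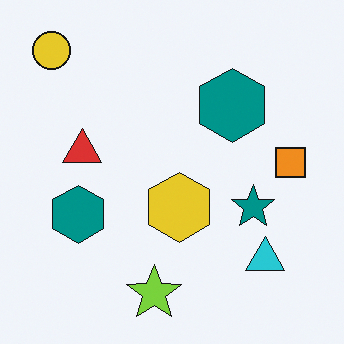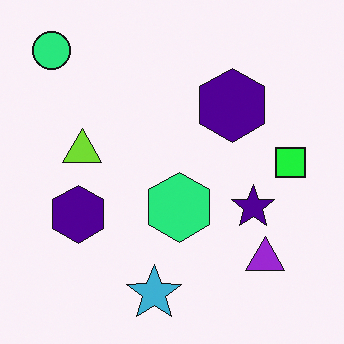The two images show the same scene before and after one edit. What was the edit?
The image was hue-shifted through roughly a third of the color wheel.

Every shape's color has rotated by the same amount around the hue wheel — a uniform hue shift.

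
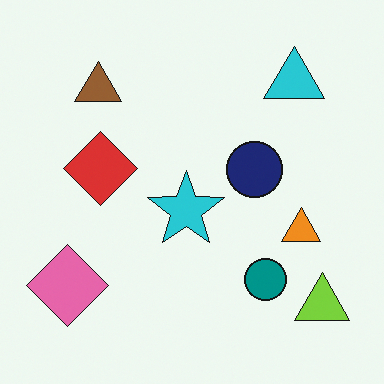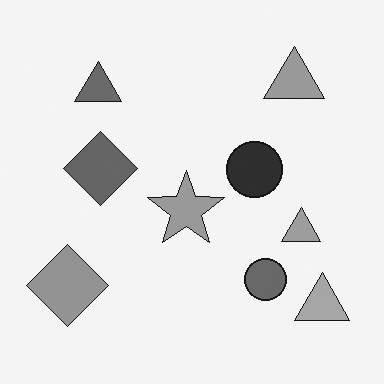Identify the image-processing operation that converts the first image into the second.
The image was converted to grayscale.

All color is removed — every shape is now a shade of grey.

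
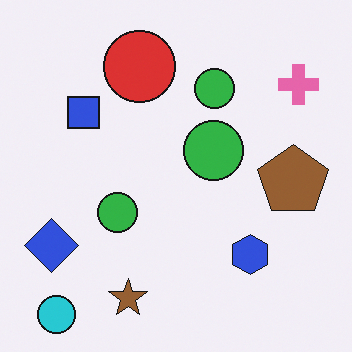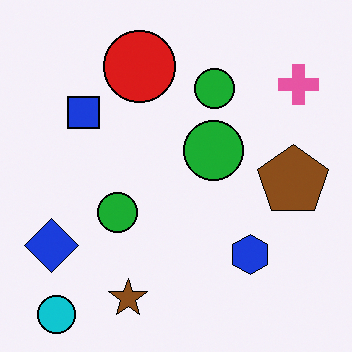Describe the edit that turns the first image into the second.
This is the original image given slightly increased contrast.

Tones are pushed away from mid-grey across the whole image — a global contrast change.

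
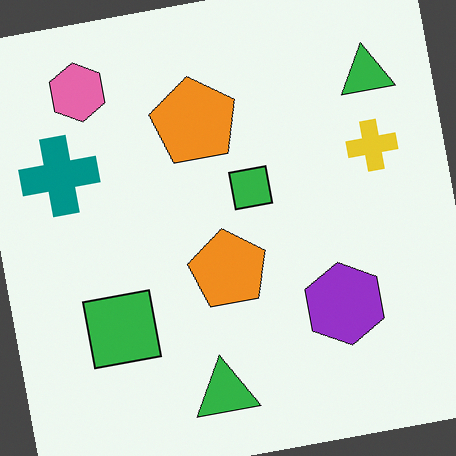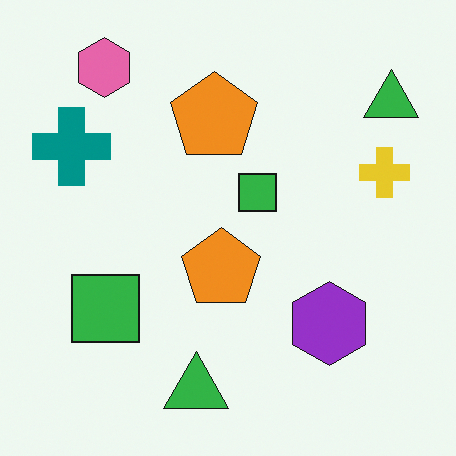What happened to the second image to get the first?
The first image is the second rotated counter-clockwise by a small amount.

Every shape is tilted by the same angle and the image corners show triangular fill wedges — a whole-image rotation by a non-right angle.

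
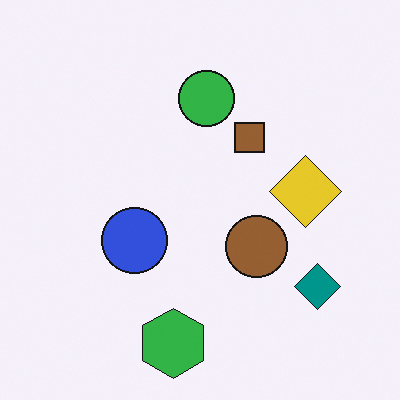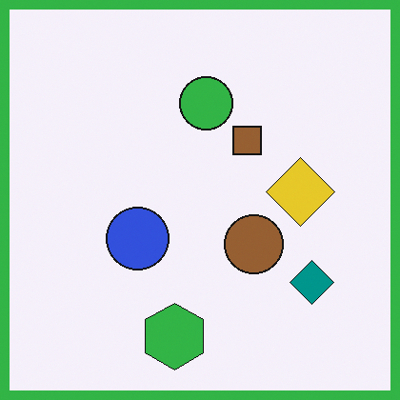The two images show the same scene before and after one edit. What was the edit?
The transformation is: framed with a green border.

A solid green frame runs around the edge of the second image, with the content slightly shrunk inside it.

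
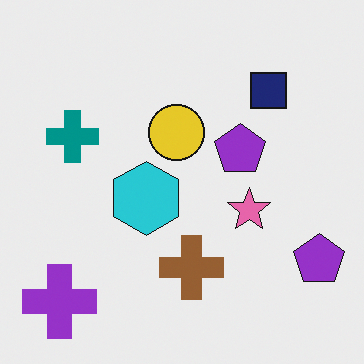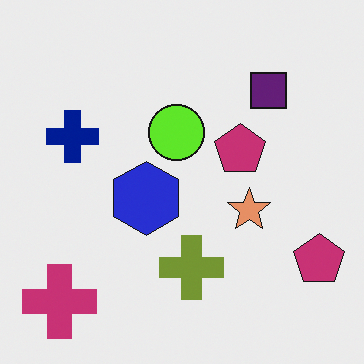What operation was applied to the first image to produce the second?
This is the original image hue-shifted by a small amount.

Every shape's color has rotated by the same amount around the hue wheel — a uniform hue shift.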